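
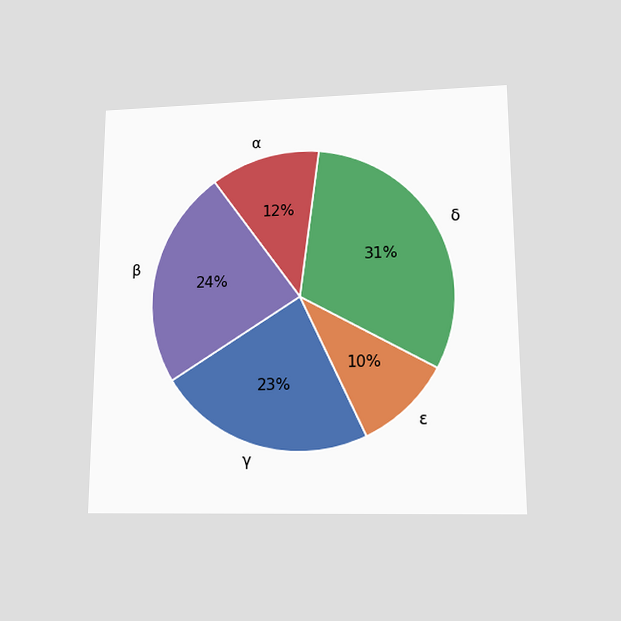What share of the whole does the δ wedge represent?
31%

The chart is viewed slightly from below. The δ slice takes up 31% of the pie.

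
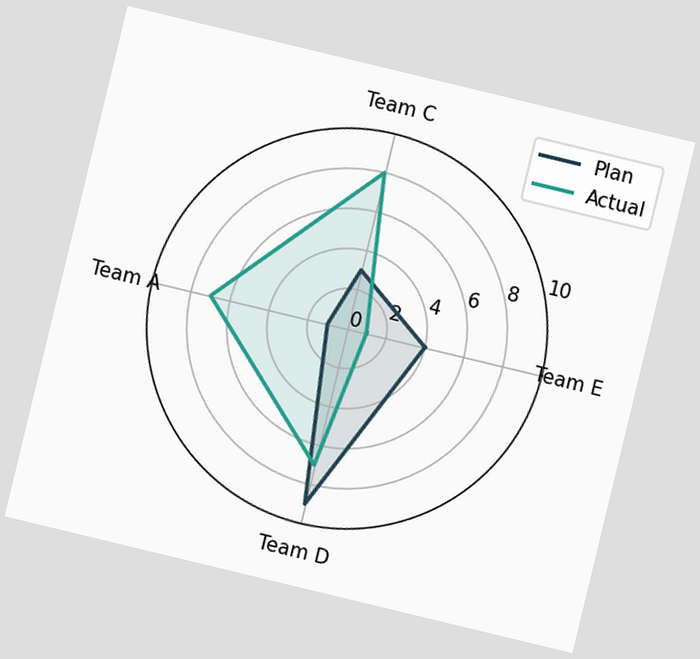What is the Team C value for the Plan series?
The chart is tilted about 14° clockwise. On the Team C axis, Plan reaches 3.

3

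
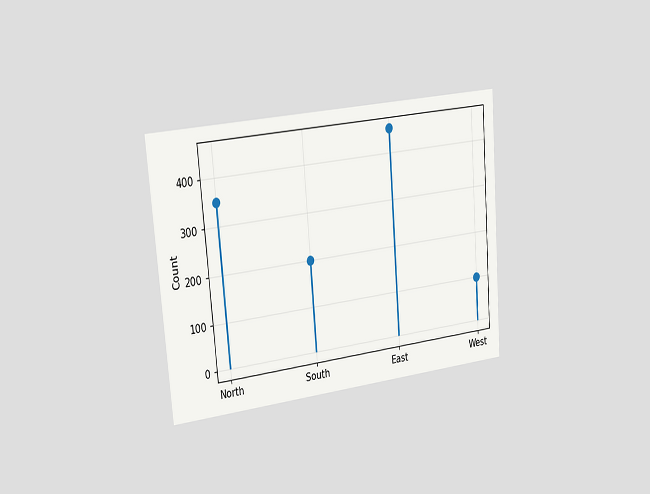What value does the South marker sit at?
The chart is tilted about 5° counter-clockwise and viewed slightly from the left. The South marker sits at 200.

200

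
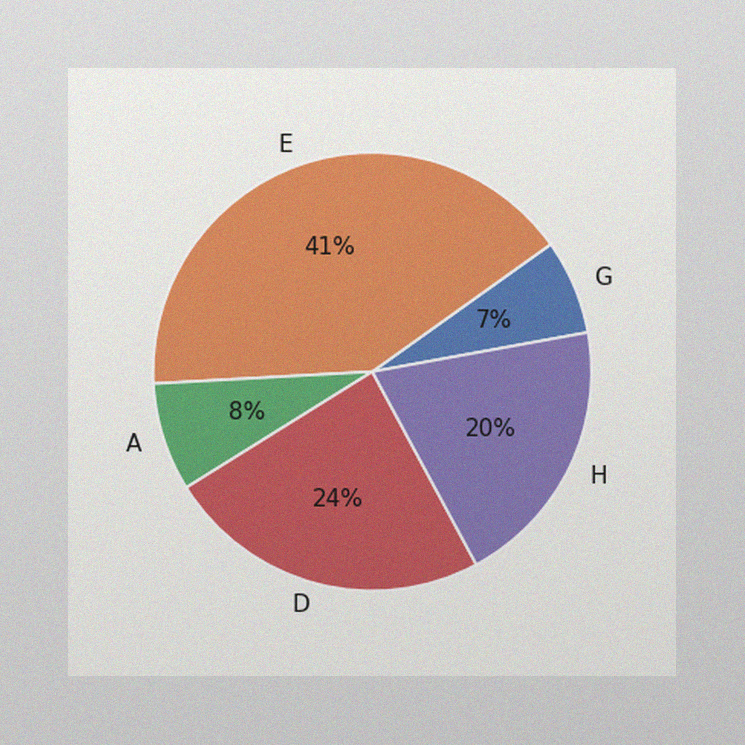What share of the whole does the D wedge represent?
The image has some photo noise and uneven lighting. The D slice takes up 24% of the pie.

24%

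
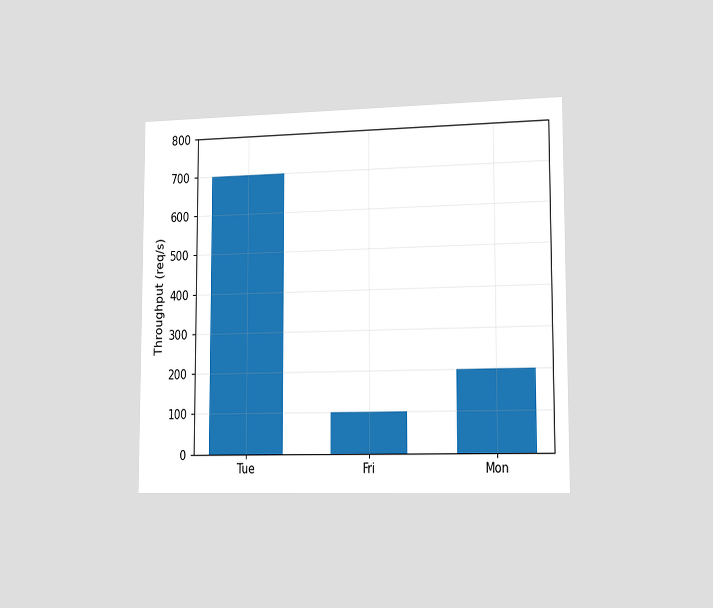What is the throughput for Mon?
The chart is viewed slightly from the right. Reading along the chart's y-axis, the Mon bar reaches 200req/s.

200req/s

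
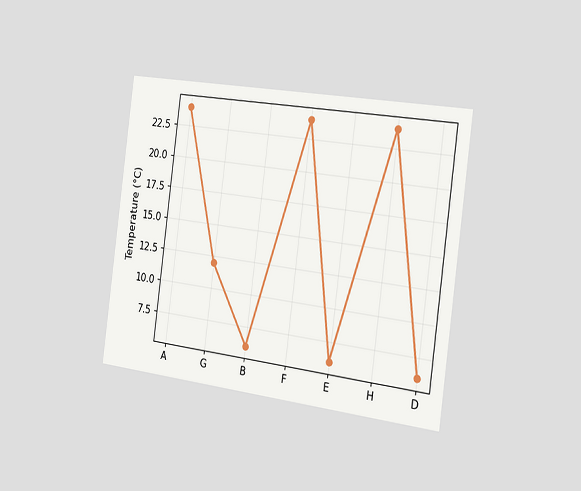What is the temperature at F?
The chart is tilted about 7° clockwise and viewed slightly from the right. At F, the line is at 24°C.

24°C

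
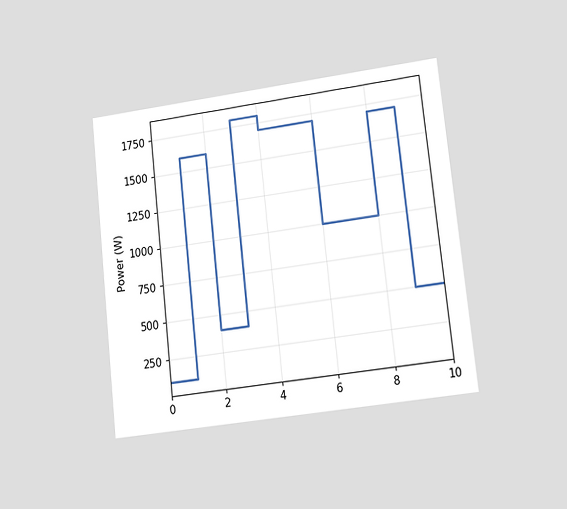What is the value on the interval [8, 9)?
1700W

The chart is tilted about 6° counter-clockwise and viewed at a slight angle. On [8, 9) the step sits at 1700W.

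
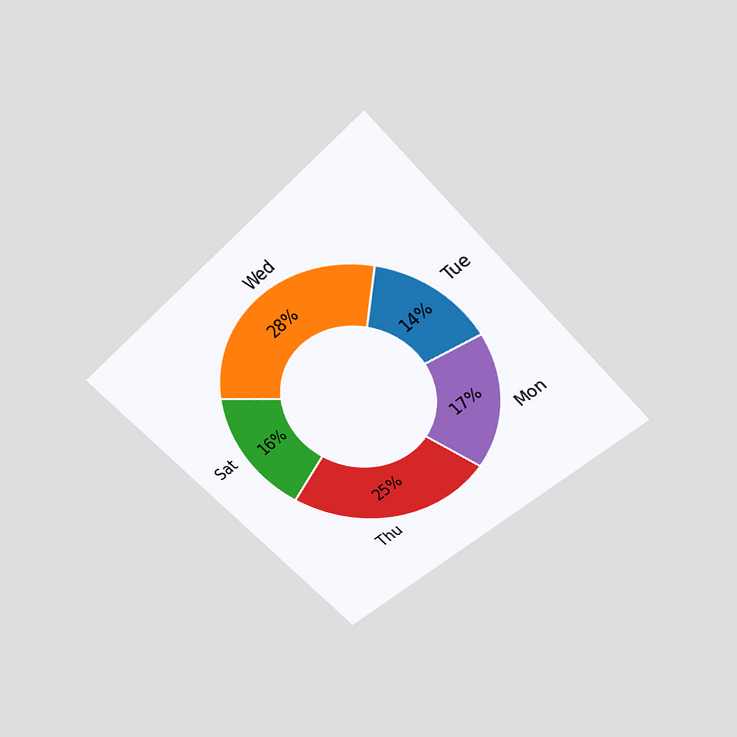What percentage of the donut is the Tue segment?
14%

The chart is tilted about 44° counter-clockwise and viewed slightly from above. The Tue segment takes up 14% of the ring.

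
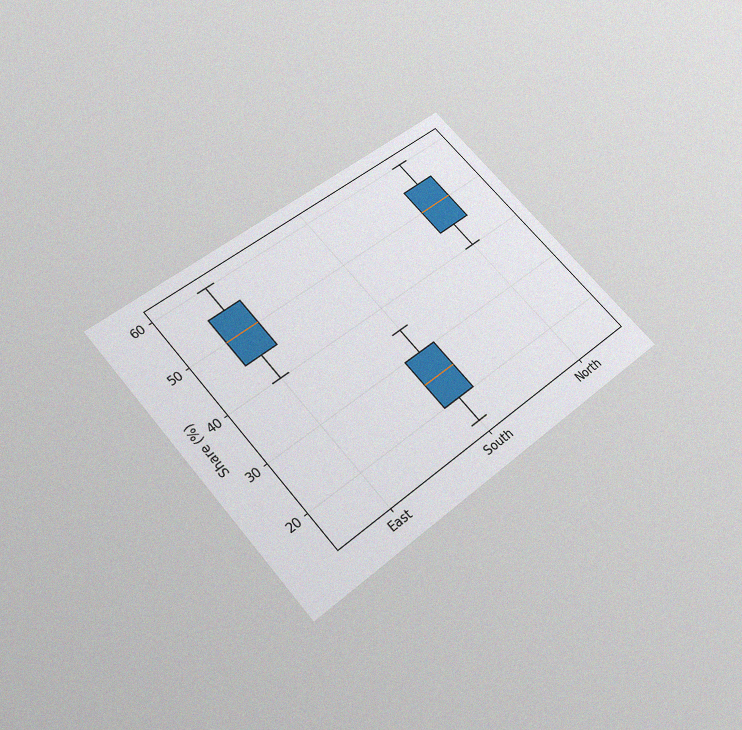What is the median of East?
The chart is tilted about 41° counter-clockwise and viewed slightly from below, with some photo noise. The median line in the East box sits at 50%.

50%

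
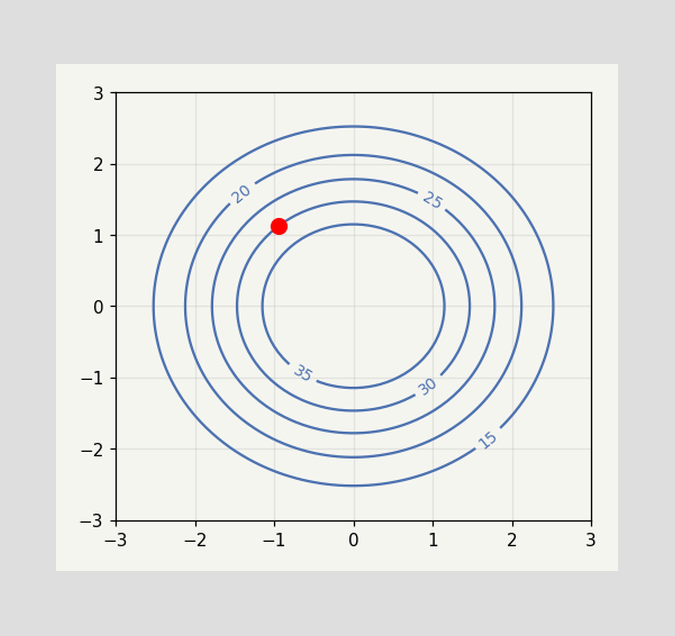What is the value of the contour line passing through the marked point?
The marked point sits on the contour labelled 30.

30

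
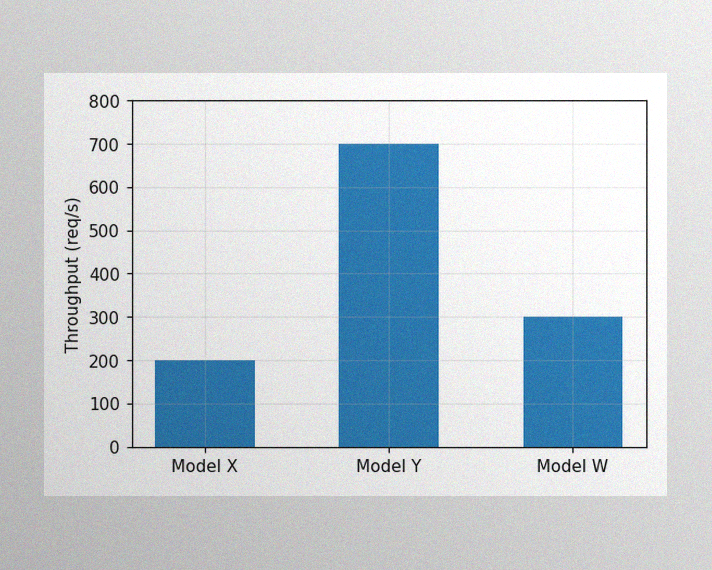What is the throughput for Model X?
200req/s

The image has some photo noise and uneven lighting. Reading along the chart's y-axis, the Model X bar reaches 200req/s.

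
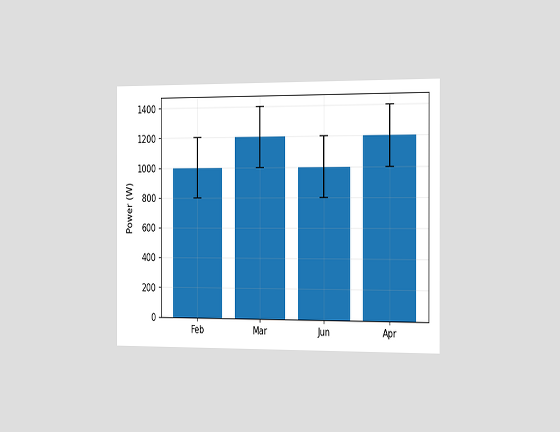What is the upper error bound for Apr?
The chart is viewed slightly from the right. The Apr bar's upper whisker reaches 1400W.

1400W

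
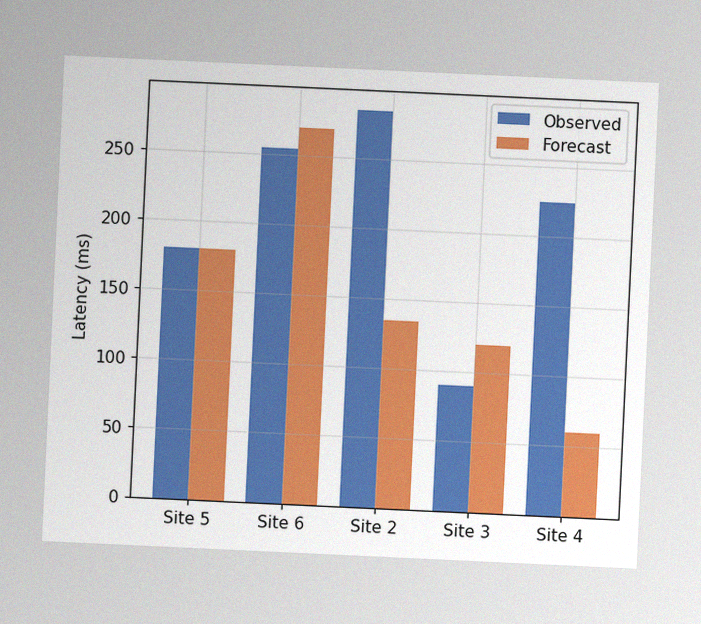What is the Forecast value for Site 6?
The chart is tilted about 3° clockwise, with some photo noise. The Forecast bar at Site 6 reaches 270ms on the y-axis.

270ms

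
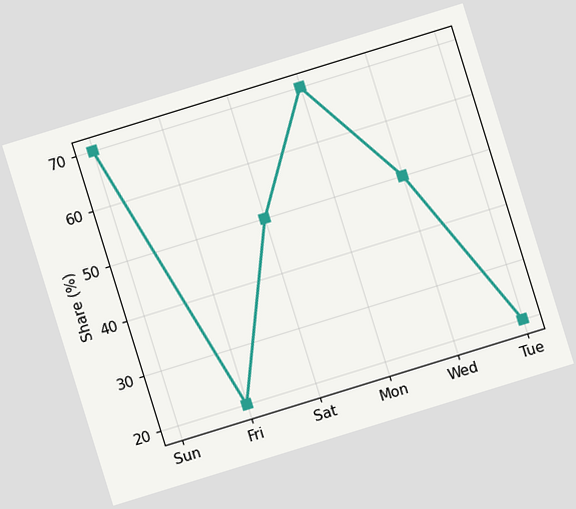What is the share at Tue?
The chart is tilted about 17° counter-clockwise. At Tue, the line is at 20%.

20%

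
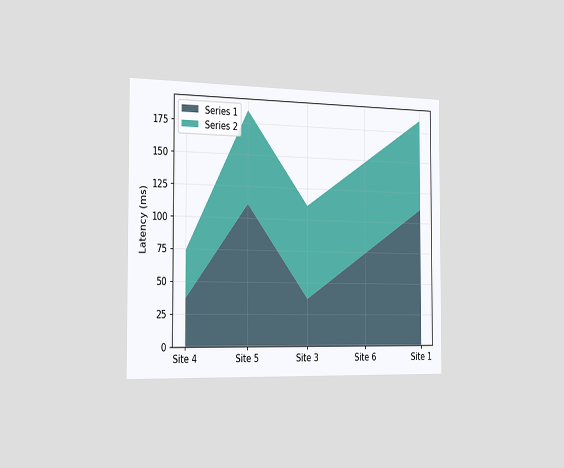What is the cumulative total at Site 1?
The chart is viewed slightly from the left. The stacked total at Site 1 reaches 185ms.

185ms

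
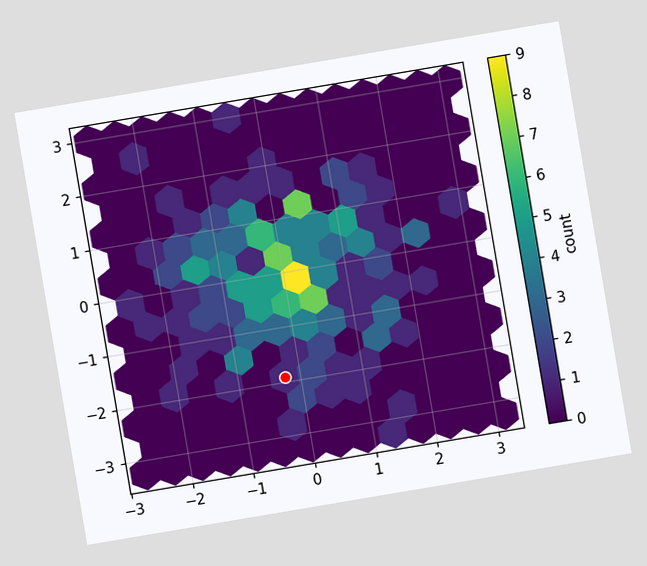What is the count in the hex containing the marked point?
1

The chart is tilted about 10° counter-clockwise. The marked hex reads 1 on the colorbar.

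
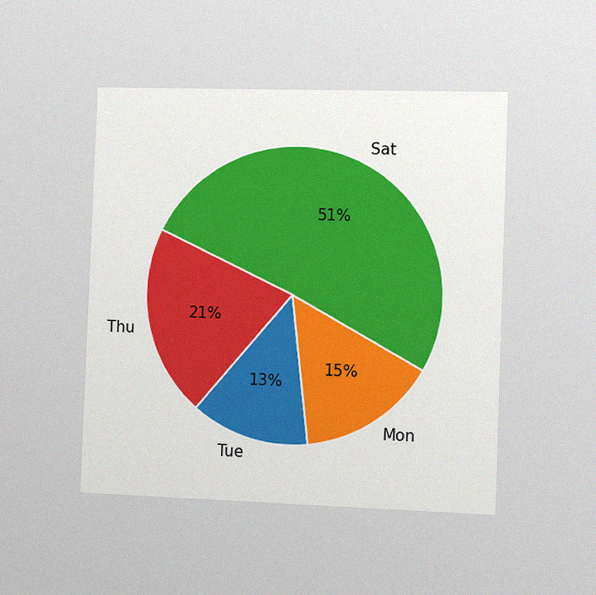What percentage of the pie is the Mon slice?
15%

The chart is tilted about 2° clockwise and viewed slightly from the right, with some photo noise. The Mon slice takes up 15% of the pie.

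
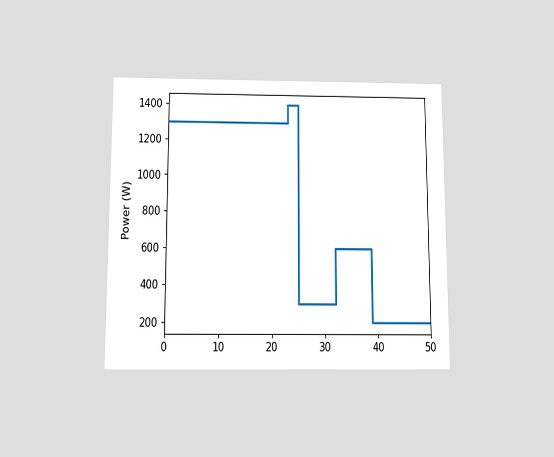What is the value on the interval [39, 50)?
The chart is viewed slightly from below. On [39, 50) the step sits at 200W.

200W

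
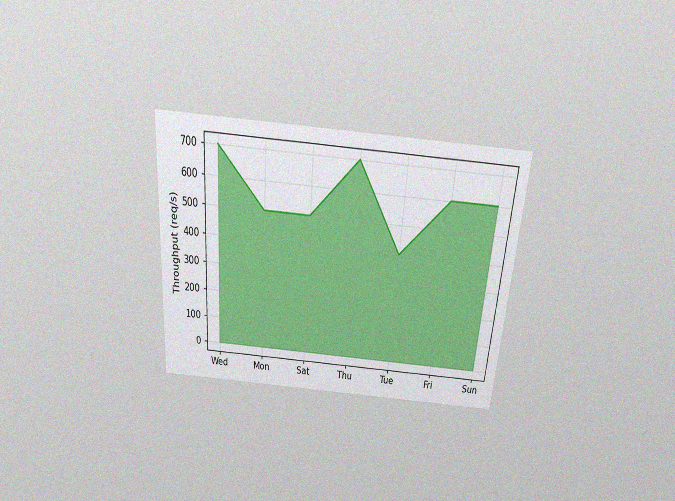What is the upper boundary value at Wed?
The chart is tilted about 4° clockwise and viewed slightly from above, with some photo noise. At Wed the upper boundary is at 700req/s.

700req/s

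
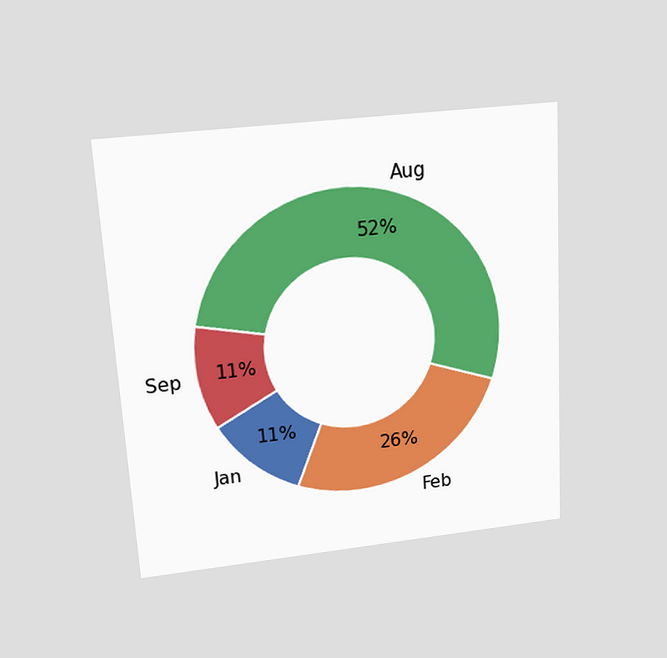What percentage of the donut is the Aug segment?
52%

The chart is tilted about 3° counter-clockwise and viewed slightly from above. The Aug segment takes up 52% of the ring.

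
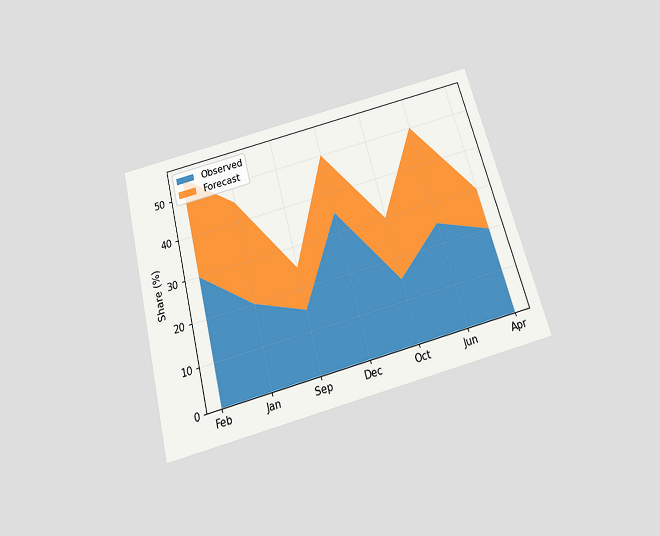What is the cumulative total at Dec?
50%

The chart is tilted about 15° counter-clockwise and viewed slightly from below. The stacked total at Dec reaches 50%.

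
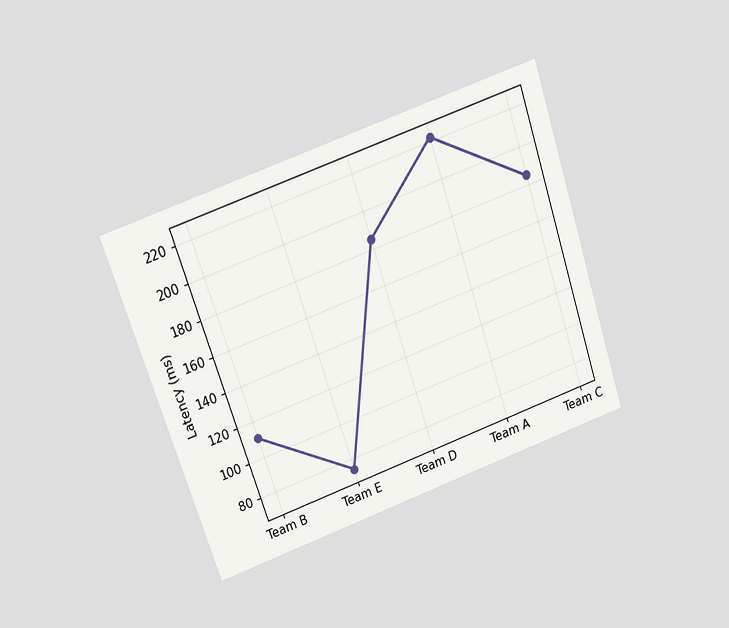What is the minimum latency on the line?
74ms

The chart is tilted about 19° counter-clockwise and viewed at a slight angle. The lowest point is at Team E, and reading across to the y-axis gives 74ms.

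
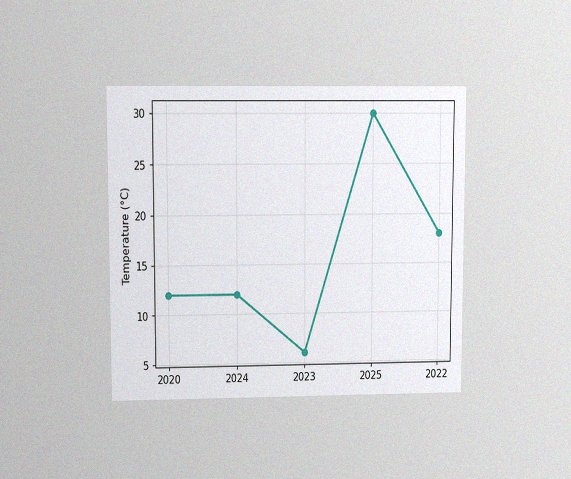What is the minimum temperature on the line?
The chart is viewed at a slight angle, with some photo noise. The lowest point is at 2023, and reading across to the y-axis gives 6°C.

6°C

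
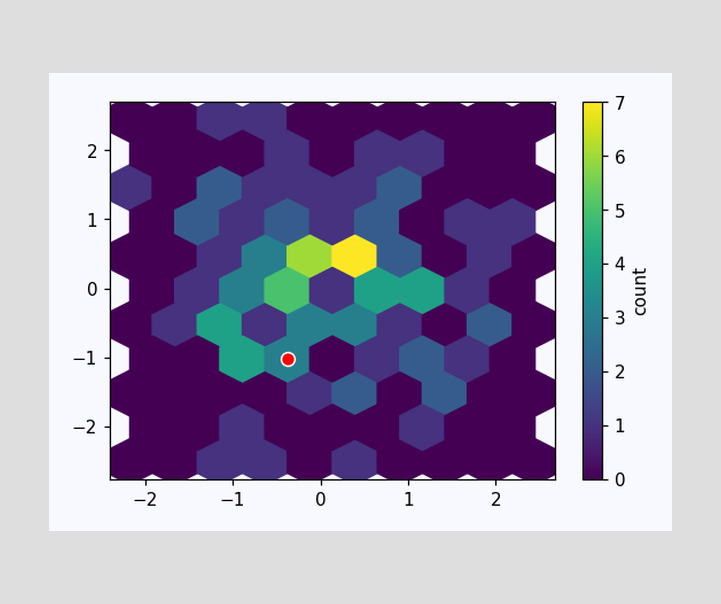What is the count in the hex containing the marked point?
The marked hex reads 3 on the colorbar.

3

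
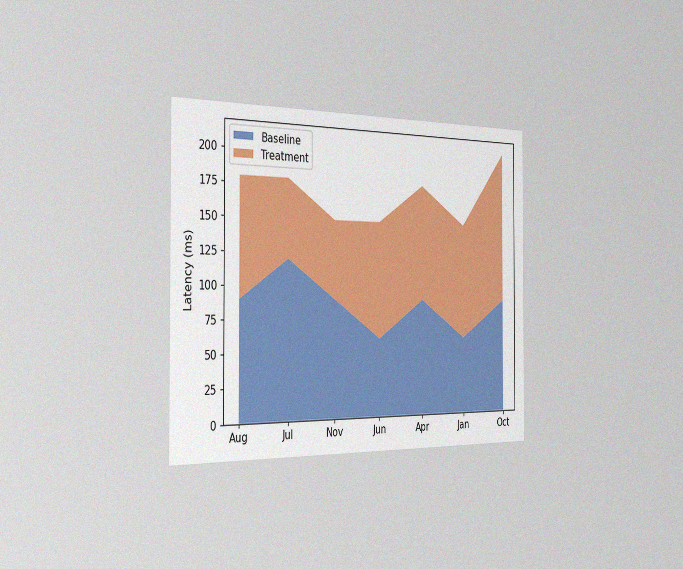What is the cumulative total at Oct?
The chart is viewed slightly from the left, with some photo noise. The stacked total at Oct reaches 210ms.

210ms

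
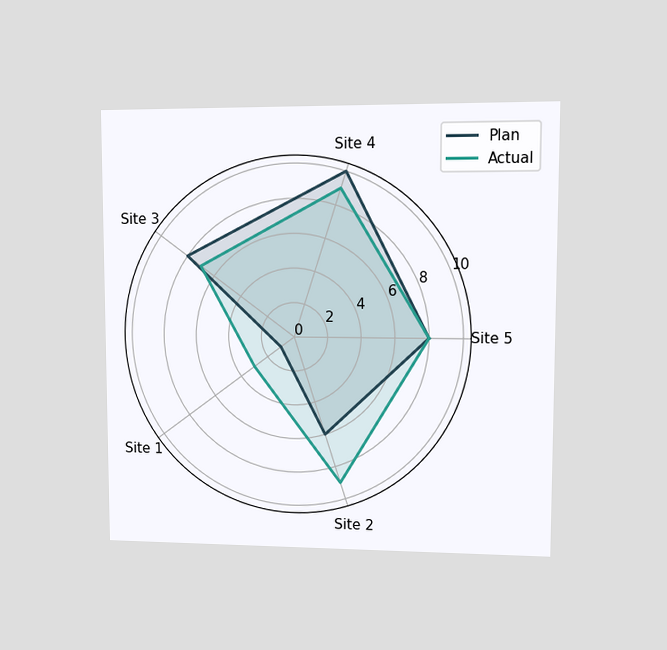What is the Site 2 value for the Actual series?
The chart is viewed at a slight angle. On the Site 2 axis, Actual reaches 9.

9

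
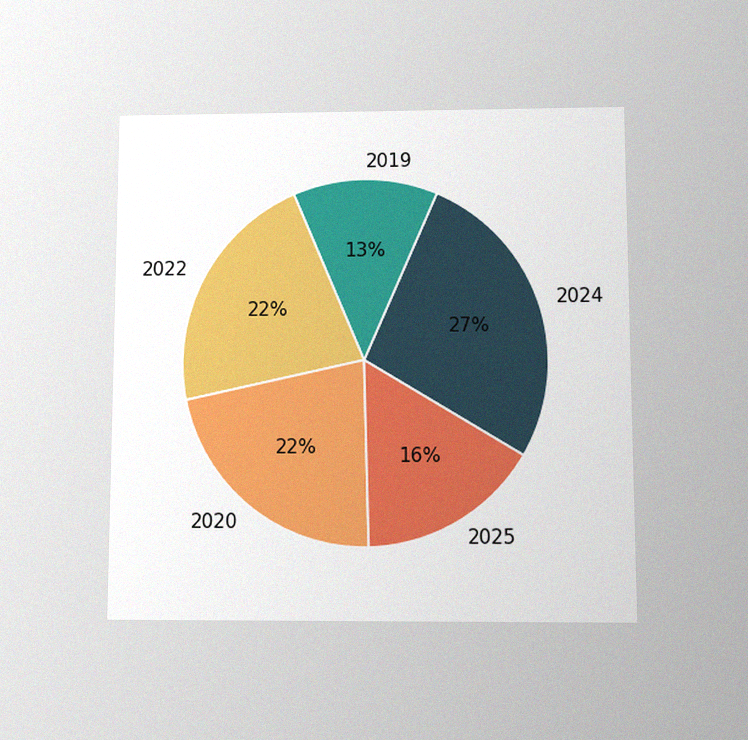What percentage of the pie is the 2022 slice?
22%

The chart is viewed slightly from below, with some photo noise. The 2022 slice takes up 22% of the pie.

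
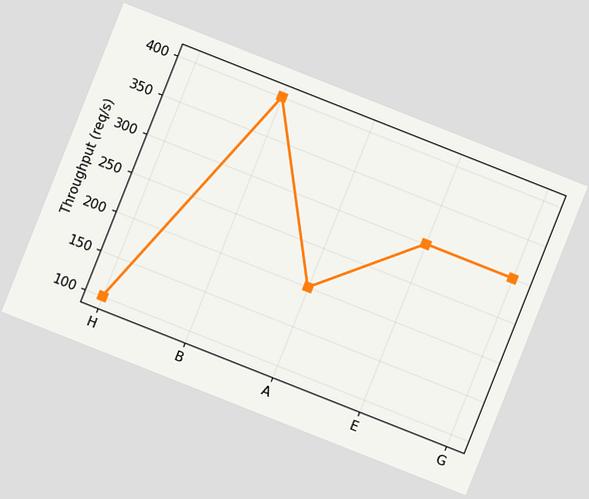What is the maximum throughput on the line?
400req/s

The chart is tilted about 22° clockwise. The highest point is at B, and reading across to the y-axis gives 400req/s.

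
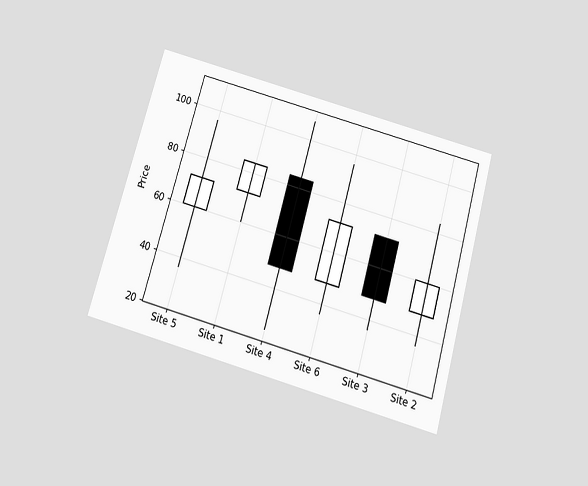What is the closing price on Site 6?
The chart is tilted about 16° clockwise and viewed slightly from below. The Site 6 candle closes at 72.

72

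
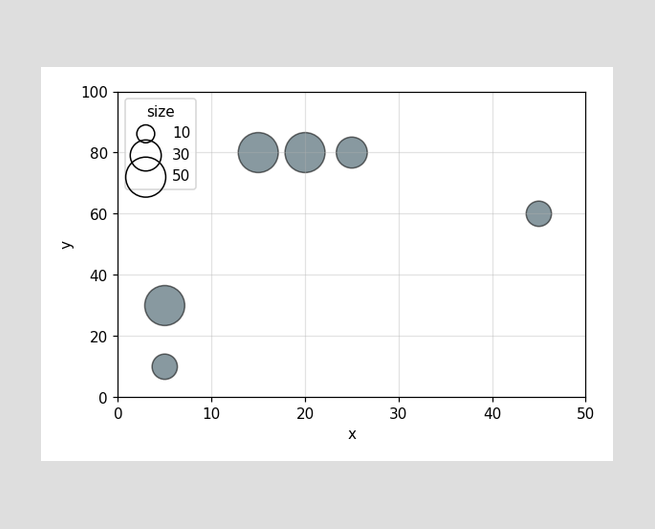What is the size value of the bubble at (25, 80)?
30

Matching the bubble at (25, 80) against the size legend gives 30.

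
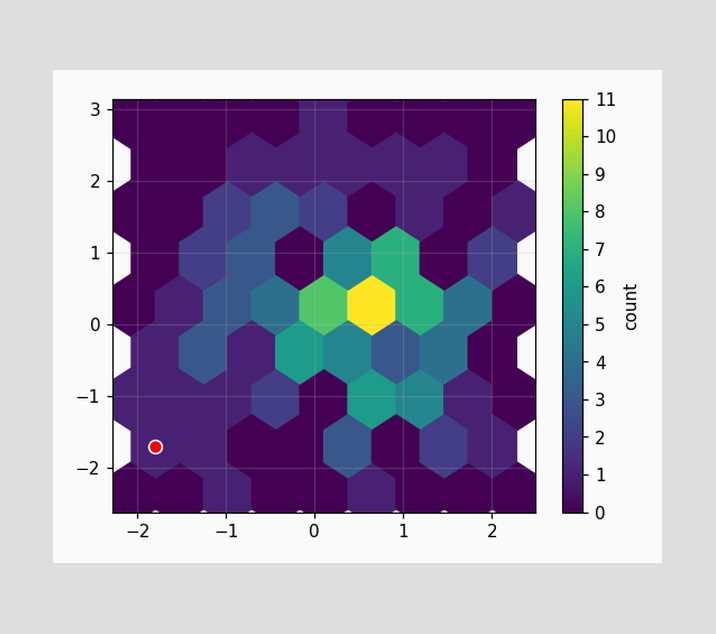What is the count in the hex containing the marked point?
The marked hex reads 1 on the colorbar.

1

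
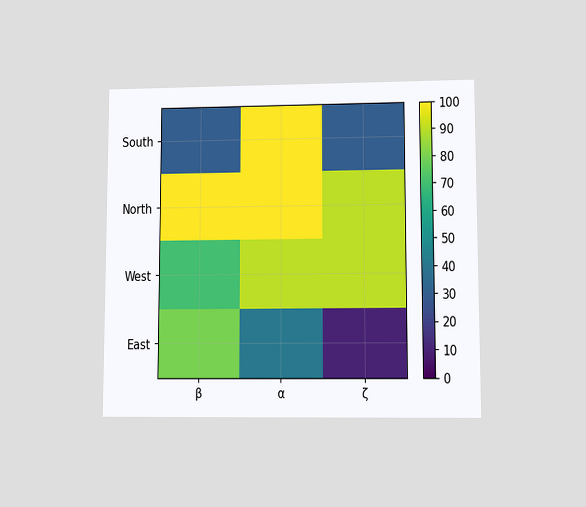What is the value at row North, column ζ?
90

The chart is viewed at a slight angle. Matching cell (North, ζ) against the colorbar gives 90.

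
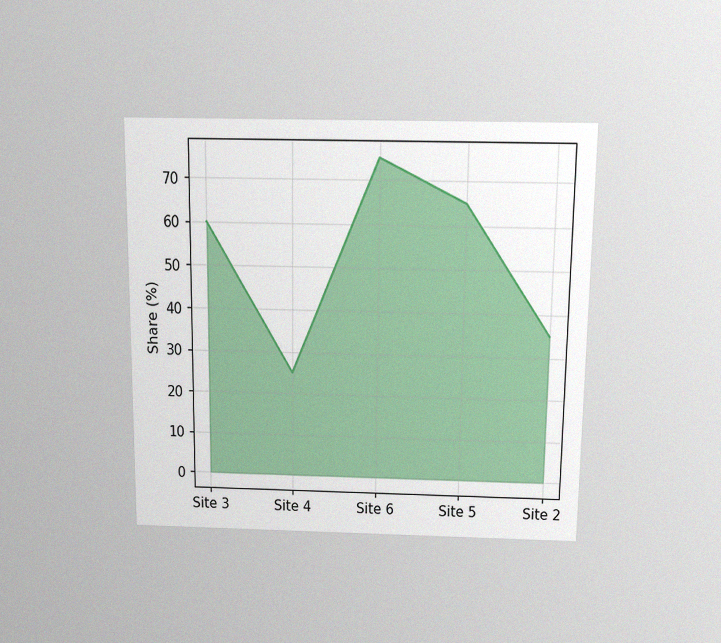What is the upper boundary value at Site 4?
25%

The chart is viewed slightly from above, with some photo noise. At Site 4 the upper boundary is at 25%.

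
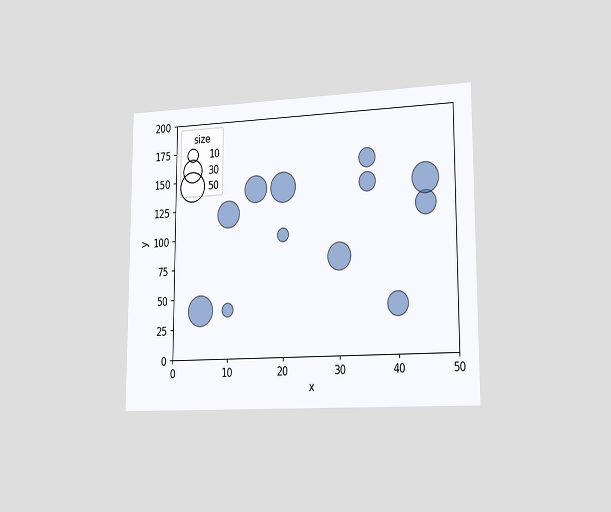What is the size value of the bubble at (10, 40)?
10

The chart is viewed slightly from the right. Matching the bubble at (10, 40) against the size legend gives 10.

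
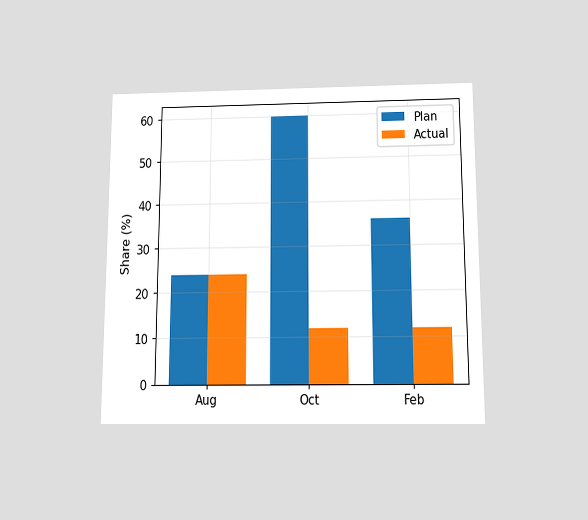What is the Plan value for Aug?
The chart is viewed slightly from below. The Plan bar at Aug reaches 24% on the y-axis.

24%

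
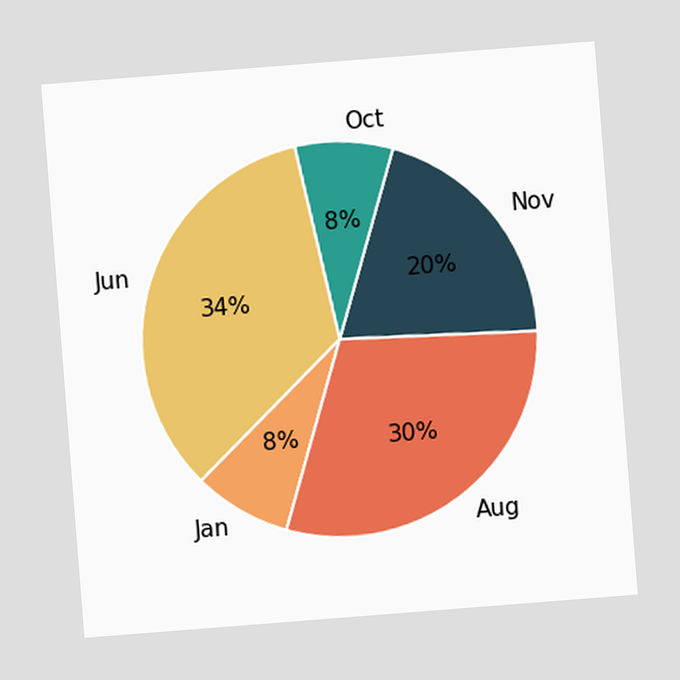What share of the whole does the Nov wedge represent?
The chart is tilted about 4° counter-clockwise. The Nov slice takes up 20% of the pie.

20%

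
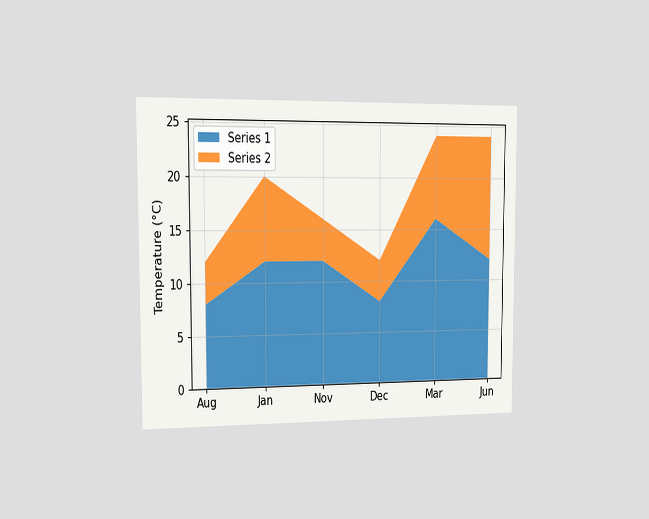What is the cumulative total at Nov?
The chart is viewed slightly from the left. The stacked total at Nov reaches 16°C.

16°C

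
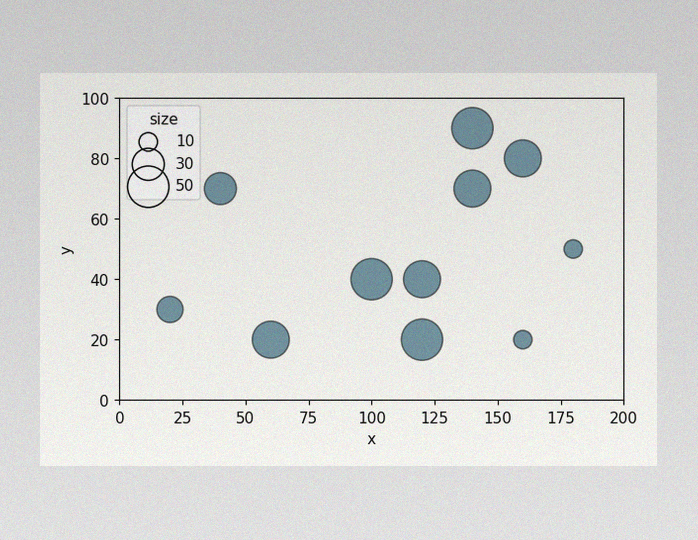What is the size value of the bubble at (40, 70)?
The image has some photo noise and uneven lighting. Matching the bubble at (40, 70) against the size legend gives 30.

30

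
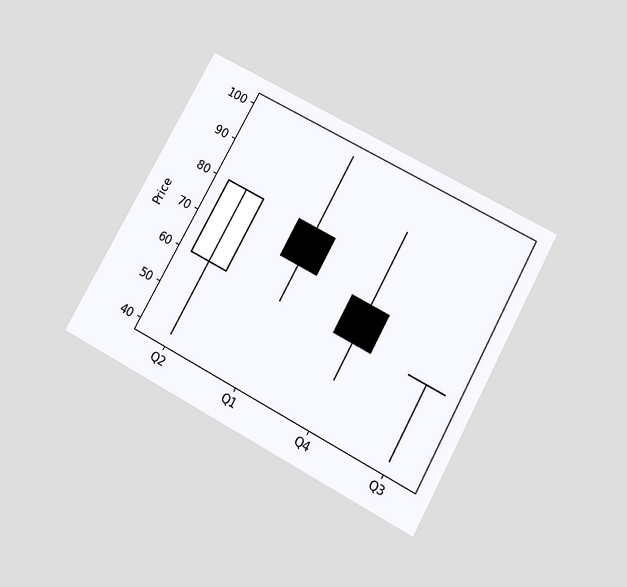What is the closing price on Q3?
The chart is tilted about 28° clockwise and viewed slightly from below. The Q3 candle closes at 60.

60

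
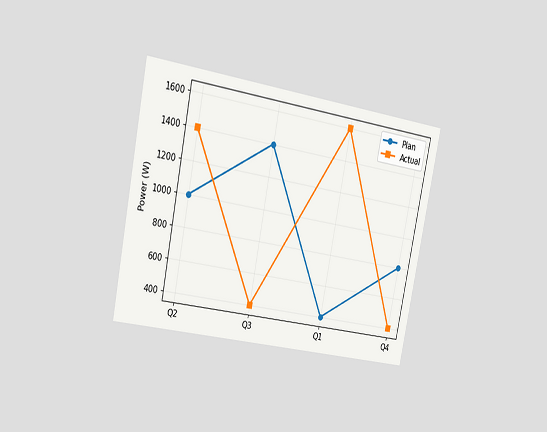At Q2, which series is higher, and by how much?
Actual, by 400W

The chart is tilted about 11° clockwise and viewed slightly from the left. At Q2, Actual sits above the other line by 400W.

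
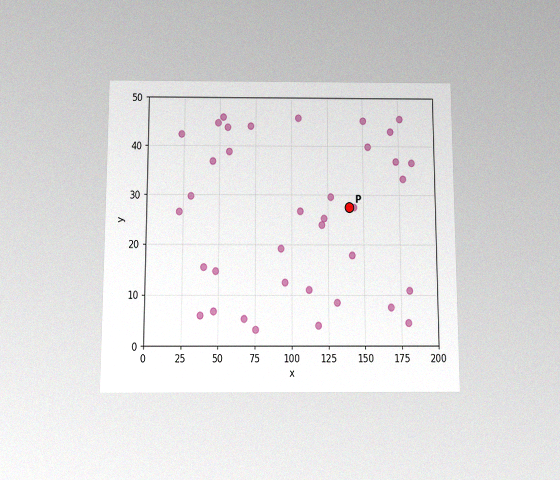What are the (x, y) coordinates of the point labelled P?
(140, 27.5)

The chart is viewed slightly from below, with some photo noise. Following the gridlines from P to each axis, P sits at (140, 27.5).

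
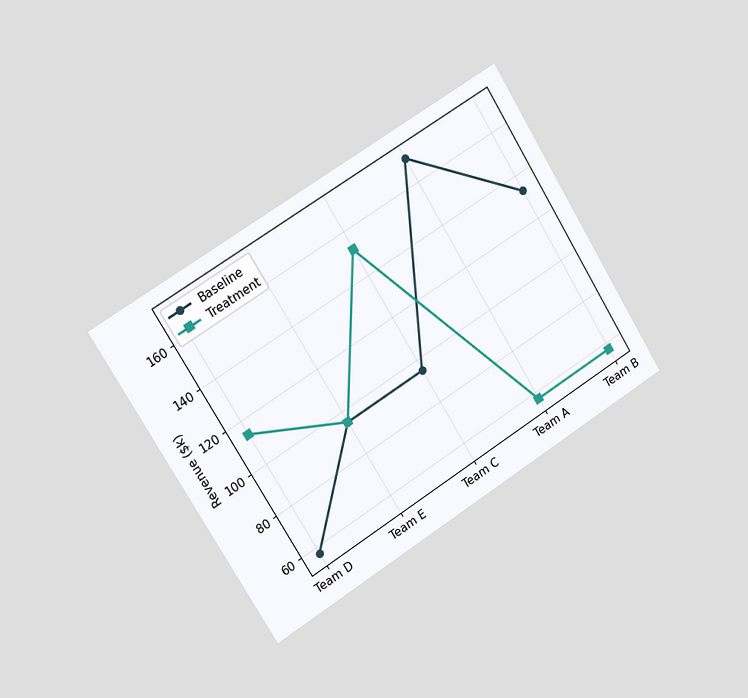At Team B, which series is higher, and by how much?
The chart is tilted about 32° counter-clockwise and viewed slightly from the left. At Team B, Baseline sits above the other line by $76k.

Baseline, by $76k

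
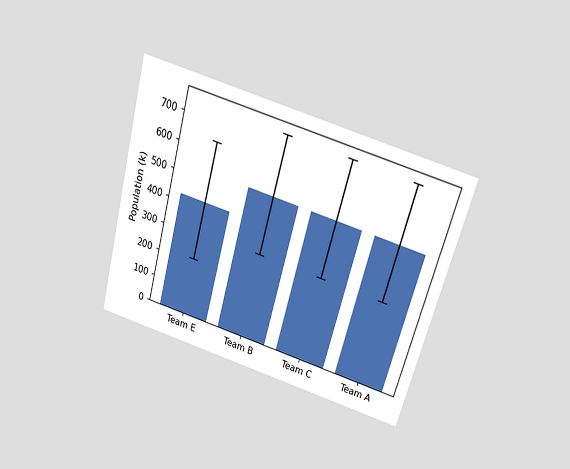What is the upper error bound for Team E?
636k

The chart is tilted about 16° clockwise and viewed slightly from above. The Team E bar's upper whisker reaches 636k.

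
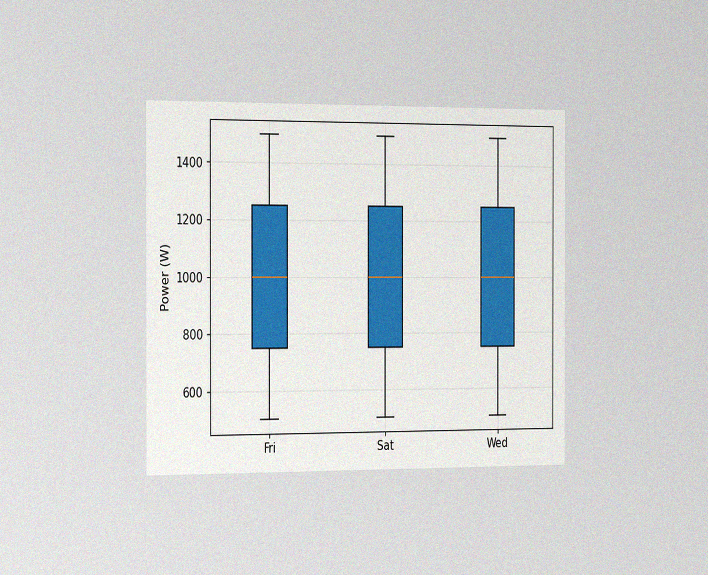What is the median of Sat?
1000W

The chart is viewed slightly from the left, with some photo noise. The median line in the Sat box sits at 1000W.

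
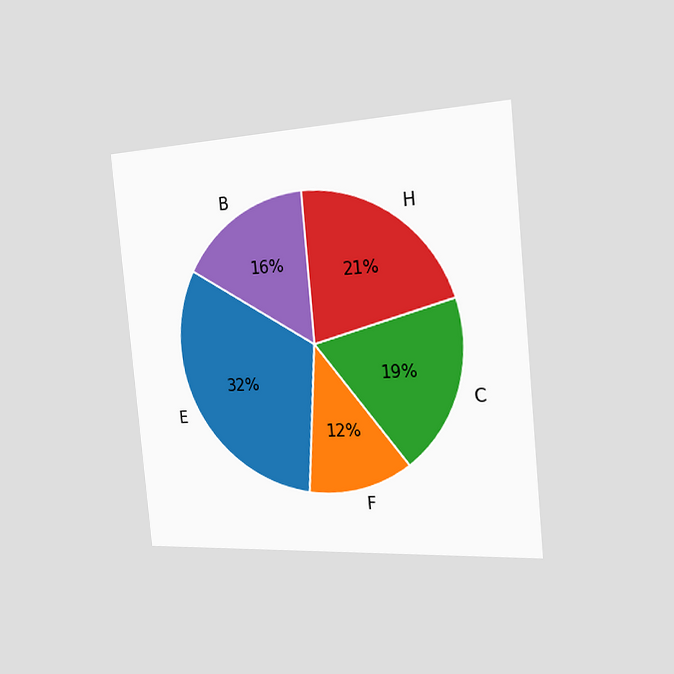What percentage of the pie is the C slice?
19%

The chart is tilted about 5° counter-clockwise and viewed slightly from the right. The C slice takes up 19% of the pie.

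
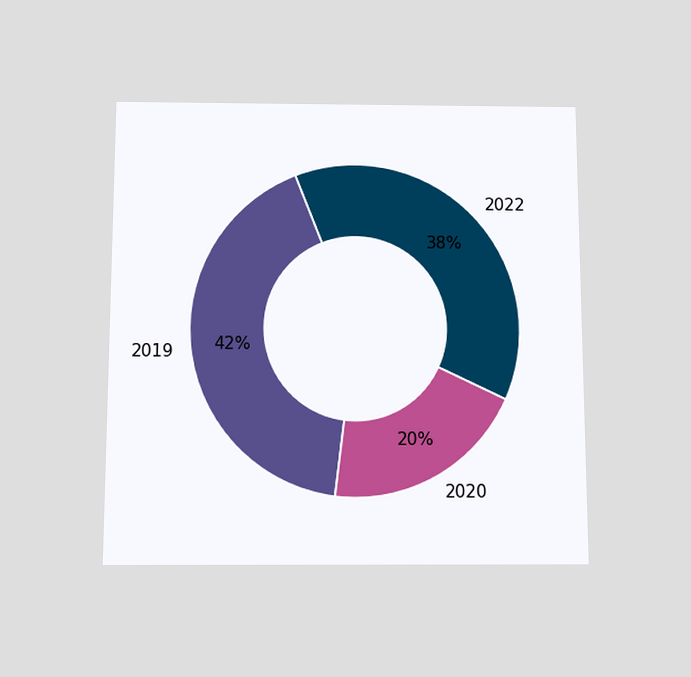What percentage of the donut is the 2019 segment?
The chart is viewed slightly from below. The 2019 segment takes up 42% of the ring.

42%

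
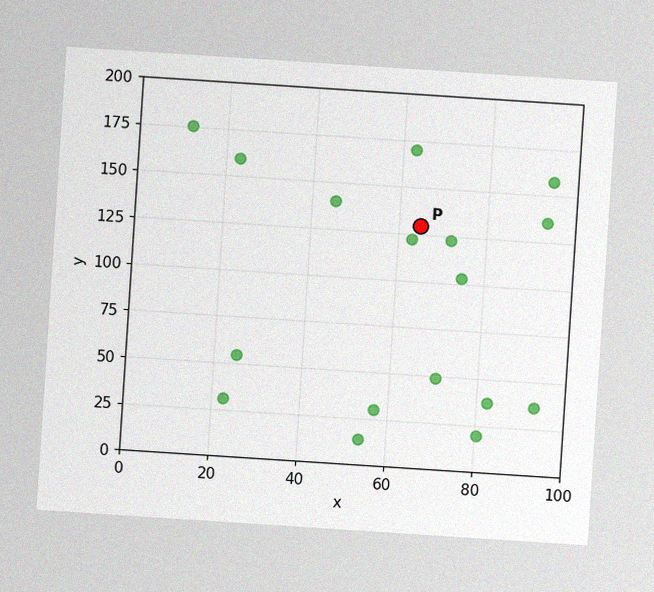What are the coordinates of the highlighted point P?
The chart is tilted about 4° clockwise, with some photo noise. Following the gridlines from P to each axis, P sits at (65, 130).

(65, 130)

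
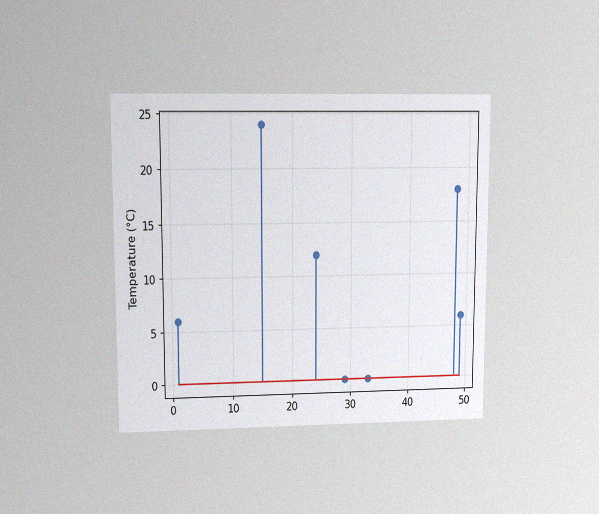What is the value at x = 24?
12°C

The chart is viewed at a slight angle, with some photo noise. The stem at x=24 reaches 12°C.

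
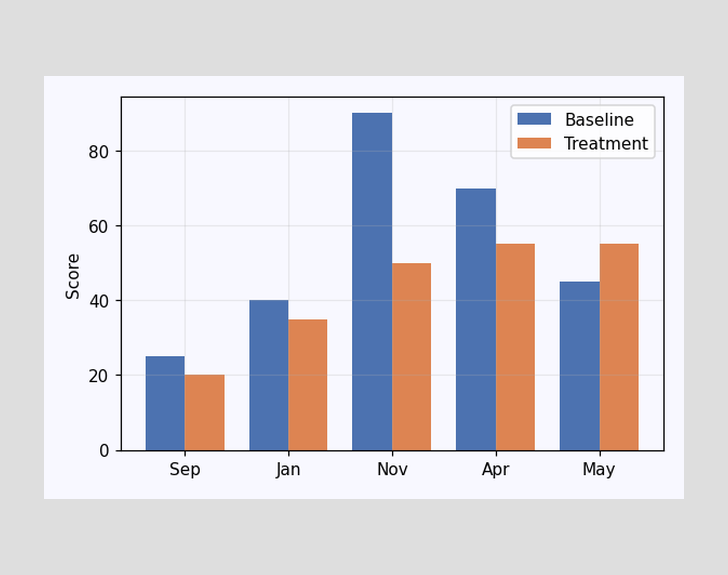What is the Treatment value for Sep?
20

The Treatment bar at Sep reaches 20 on the y-axis.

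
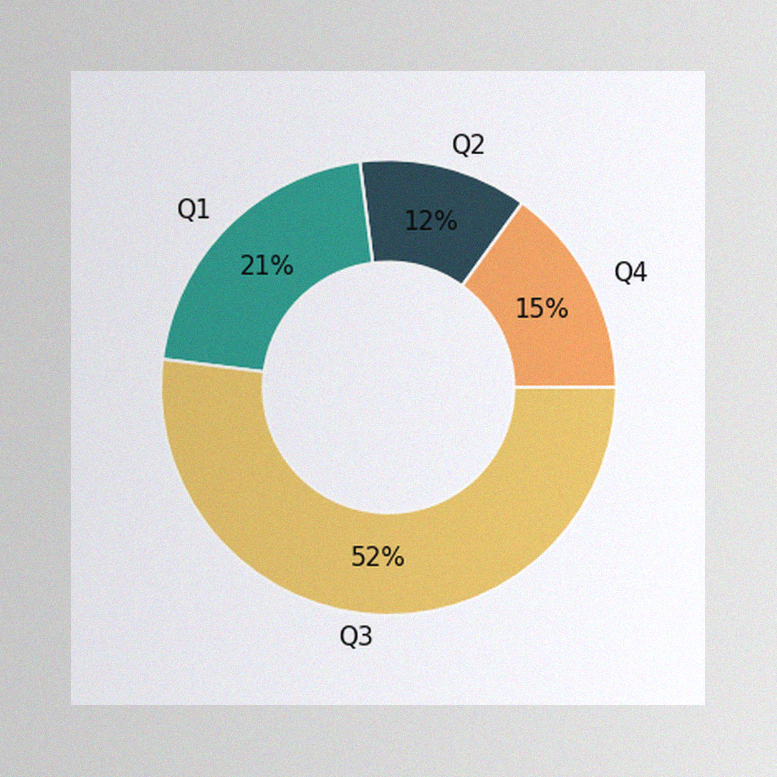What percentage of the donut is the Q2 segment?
The image has some photo noise and uneven lighting. The Q2 segment takes up 12% of the ring.

12%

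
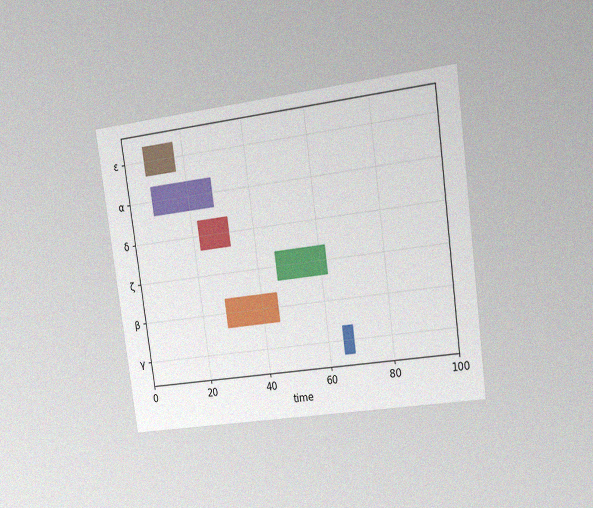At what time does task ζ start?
The chart is tilted about 8° counter-clockwise and viewed at a slight angle, with some photo noise. The ζ bar begins at t=46.

46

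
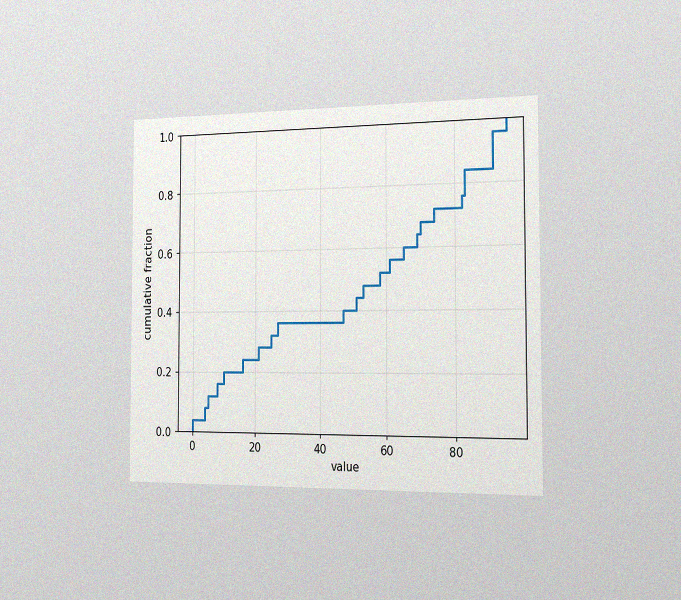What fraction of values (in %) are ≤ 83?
84%

The chart is viewed slightly from the right, with some photo noise. At x=83 the ECDF step is at 84%.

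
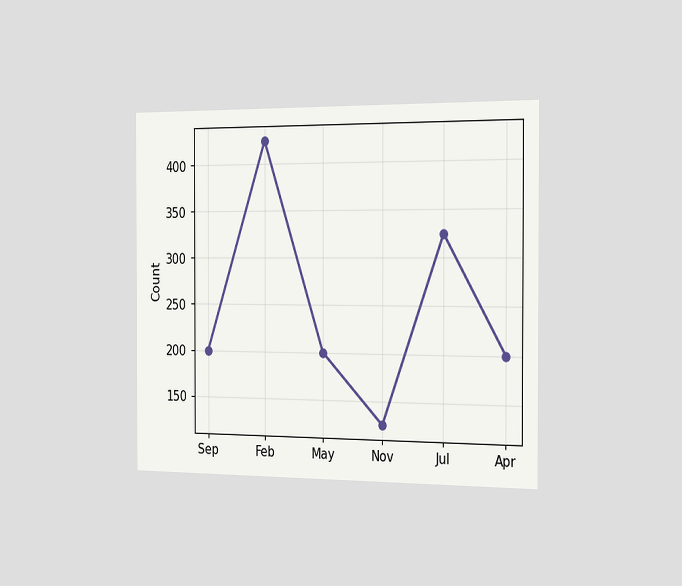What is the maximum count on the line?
The chart is viewed slightly from the right. The highest point is at Feb, and reading across to the y-axis gives 425.

425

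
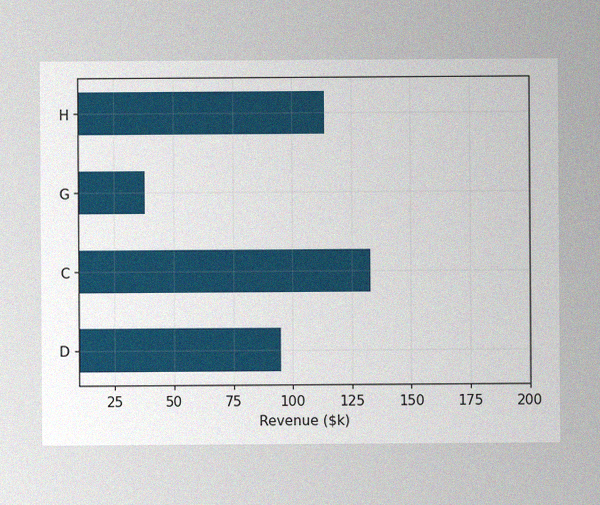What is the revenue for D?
$95k

The image has some photo noise and uneven lighting. Reading along the chart's x-axis, the D bar reaches $95k.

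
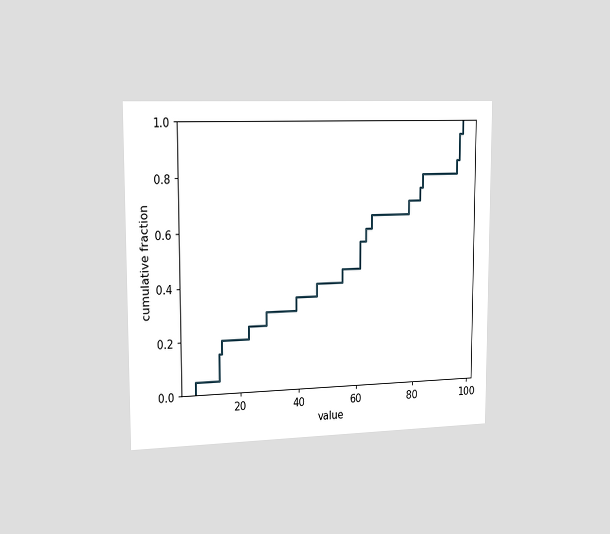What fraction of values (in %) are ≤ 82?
The chart is viewed slightly from the left. At x=82 the ECDF step is at 75%.

75%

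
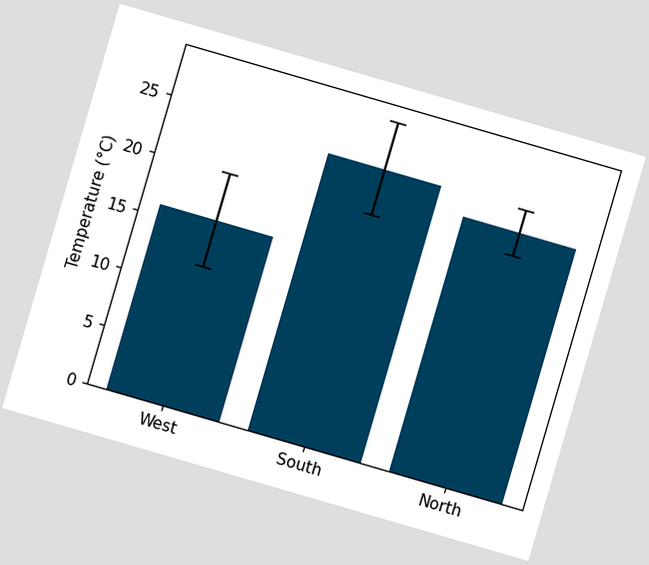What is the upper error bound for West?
20°C

The chart is tilted about 16° clockwise. The West bar's upper whisker reaches 20°C.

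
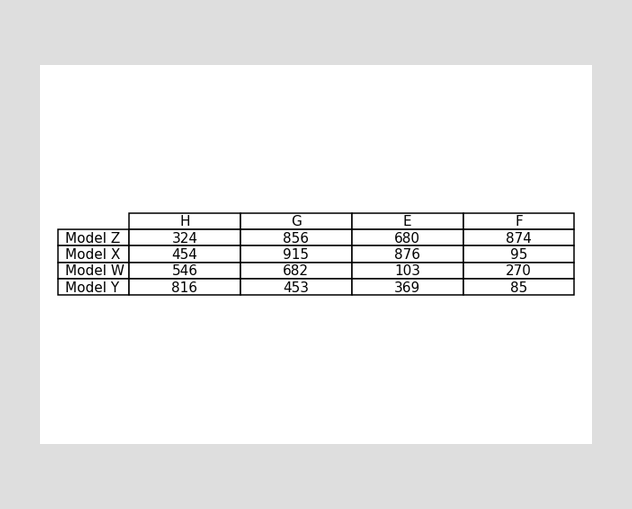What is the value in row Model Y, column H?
The (Model Y, H) cell reads 816.

816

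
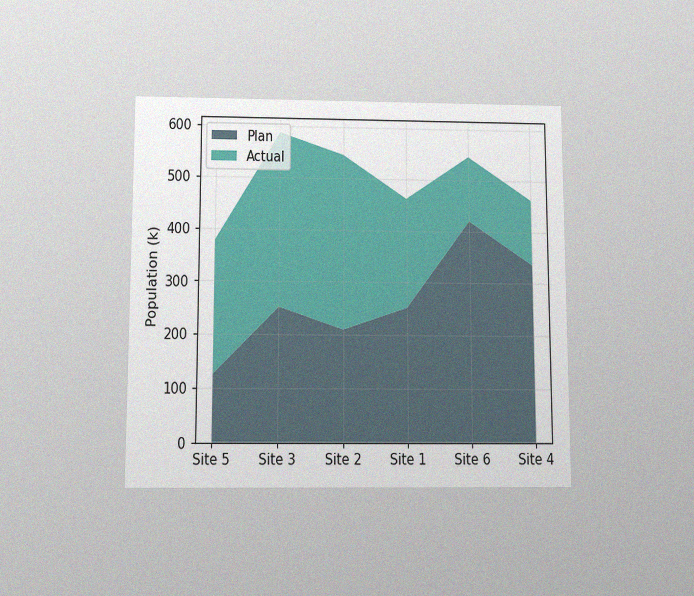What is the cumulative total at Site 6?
546k

The chart is viewed slightly from below, with some photo noise. The stacked total at Site 6 reaches 546k.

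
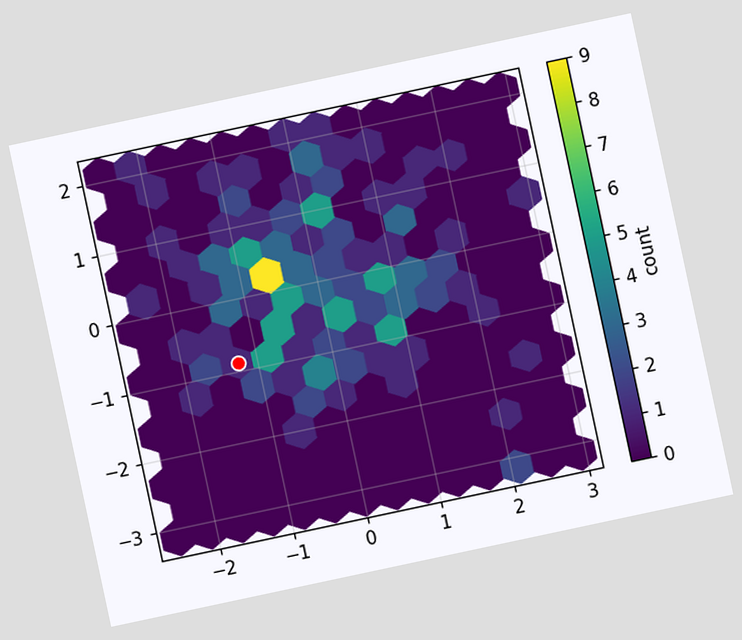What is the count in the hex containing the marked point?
The chart is tilted about 12° counter-clockwise. The marked hex reads 1 on the colorbar.

1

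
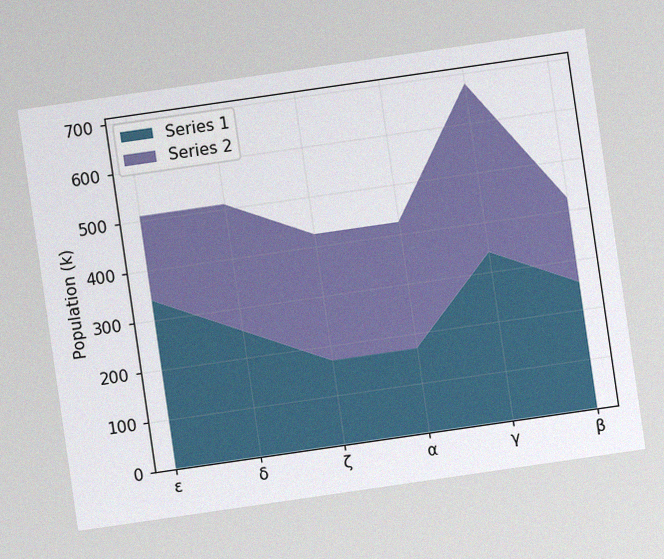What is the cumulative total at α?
425k

The chart is tilted about 8° counter-clockwise, with some photo noise. The stacked total at α reaches 425k.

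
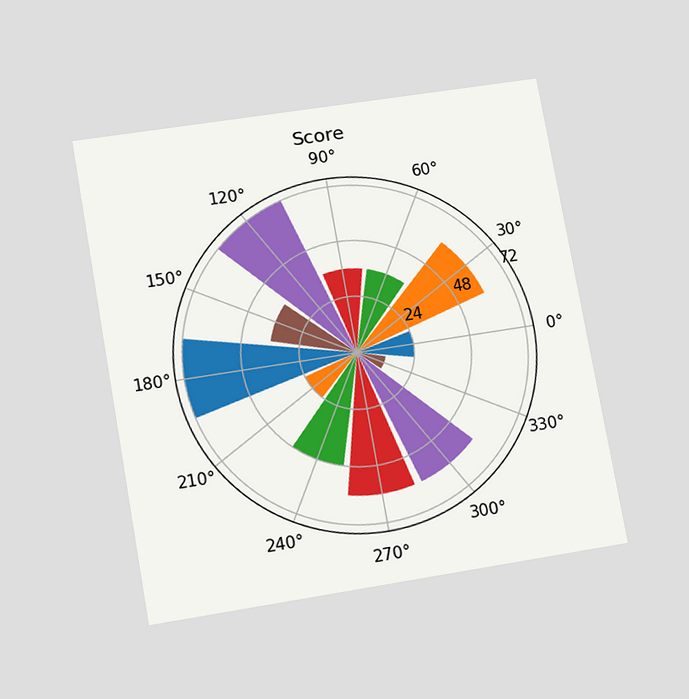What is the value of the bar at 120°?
72

The chart is tilted about 10° counter-clockwise and viewed slightly from below. The bar at 120° reaches 72 on the radial axis.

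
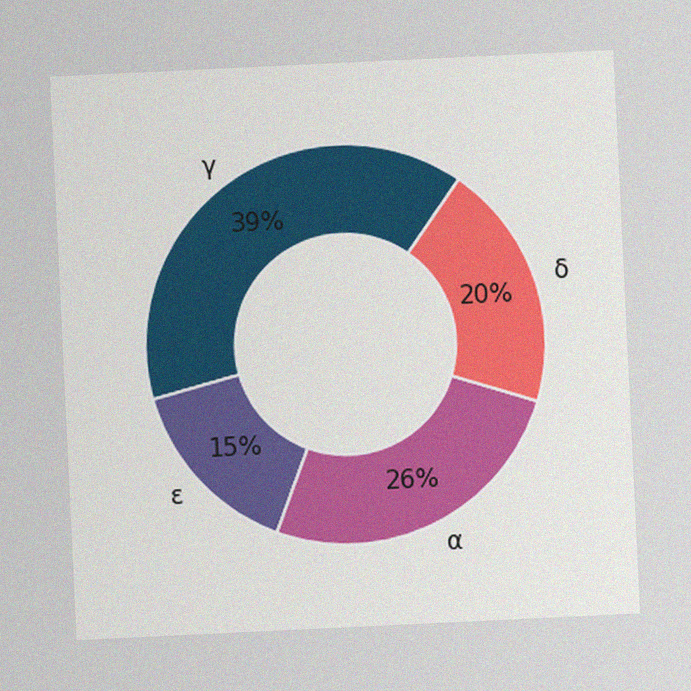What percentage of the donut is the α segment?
The chart is tilted about 3° counter-clockwise, with some photo noise. The α segment takes up 26% of the ring.

26%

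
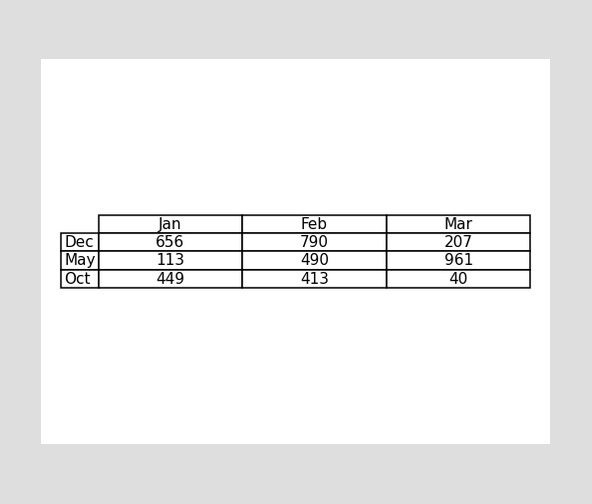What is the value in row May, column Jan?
The (May, Jan) cell reads 113.

113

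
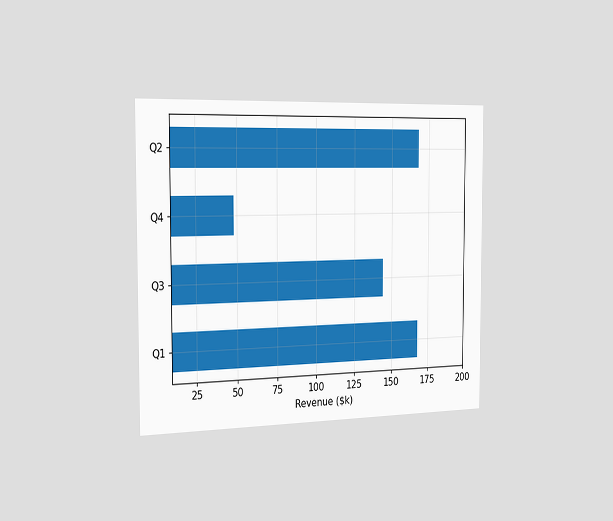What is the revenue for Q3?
The chart is viewed slightly from the left. Reading along the chart's x-axis, the Q3 bar reaches $144k.

$144k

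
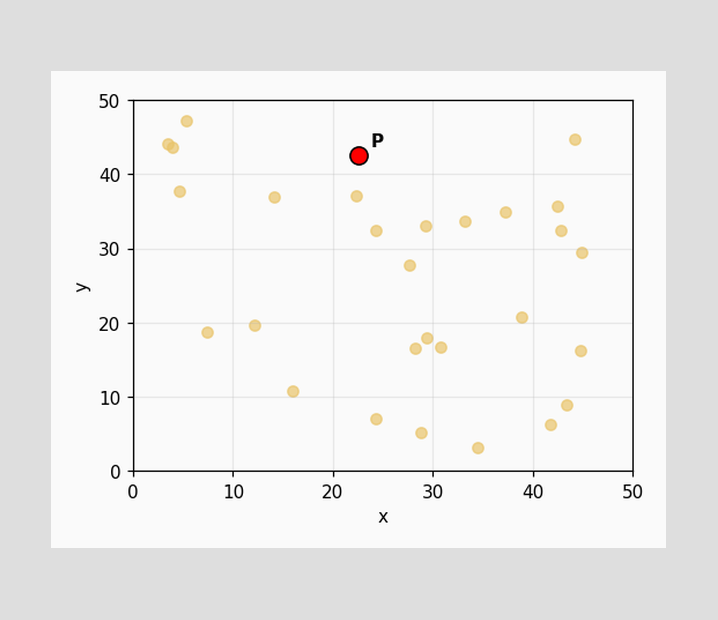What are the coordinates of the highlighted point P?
Following the gridlines from P to each axis, P sits at (22.5, 42.5).

(22.5, 42.5)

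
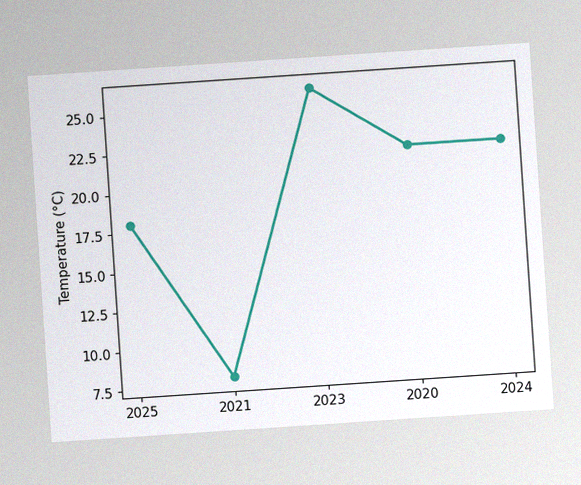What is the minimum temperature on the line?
8°C

The chart is tilted about 4° counter-clockwise, with some photo noise. The lowest point is at 2021, and reading across to the y-axis gives 8°C.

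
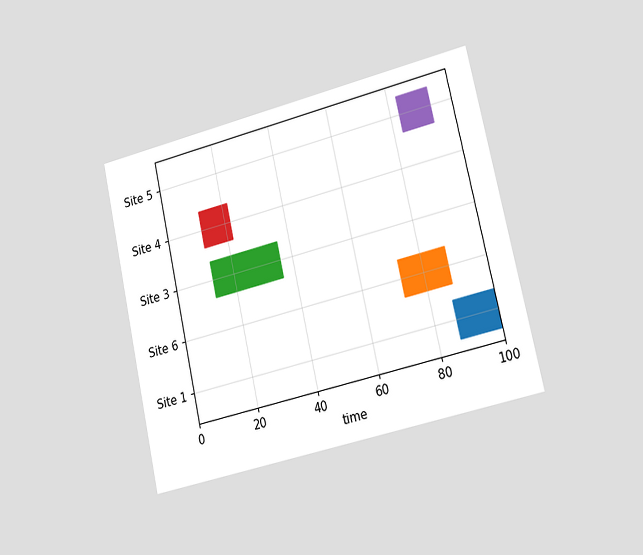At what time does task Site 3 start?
The chart is tilted about 13° counter-clockwise and viewed slightly from the right. The Site 3 bar begins at t=13.

13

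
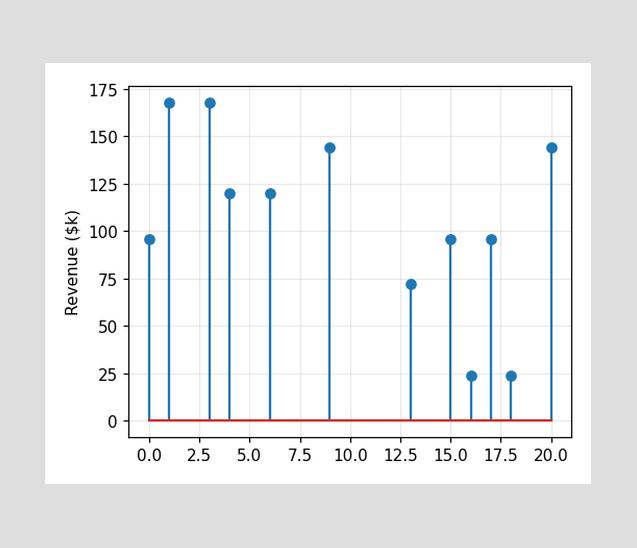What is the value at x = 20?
The stem at x=20 reaches $144k.

$144k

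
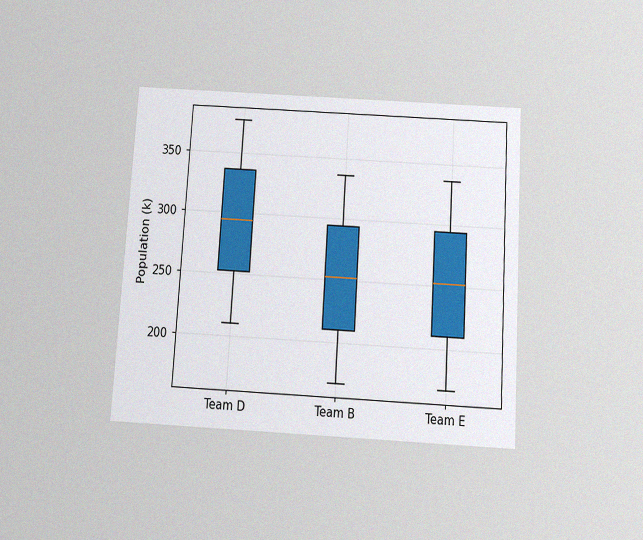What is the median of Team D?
294k

The chart is tilted about 3° clockwise and viewed slightly from below, with some photo noise. The median line in the Team D box sits at 294k.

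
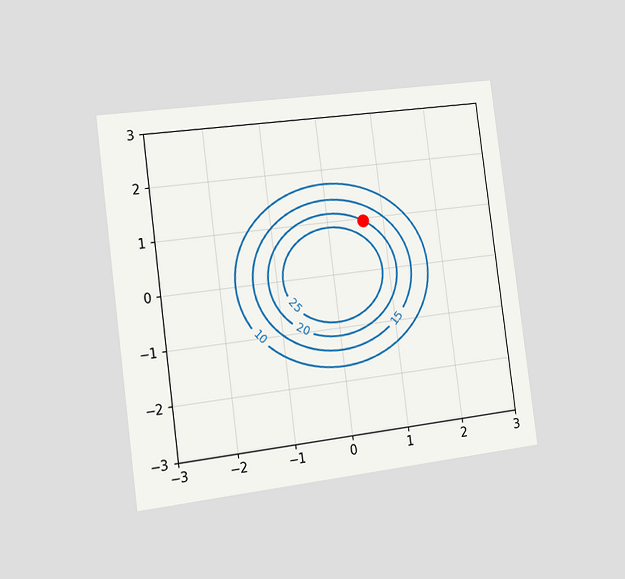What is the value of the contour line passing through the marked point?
20

The chart is tilted about 7° counter-clockwise and viewed slightly from the left. The marked point sits on the contour labelled 20.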